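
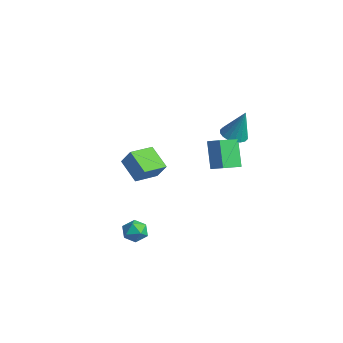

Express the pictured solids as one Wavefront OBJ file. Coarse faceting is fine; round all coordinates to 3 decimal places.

v 0.258 3.272 2.823
v 0.774 3.799 2.568
v 0.762 3.648 4.617
v 0.485 3.987 2.61
v 0.152 4.034 2.694
v -0.161 3.93 2.803
v -0.39 3.695 2.917
v -0.491 3.377 3.012
v -0.444 3.038 3.069
v -0.257 2.746 3.078
v 0.031 2.557 3.037
v 0.365 2.511 2.953
v 0.677 2.615 2.843
v 0.907 2.849 2.73
v 1.008 3.167 2.635
v 0.961 3.506 2.577
v -2.213 -2.144 1.226
v -1.614 -1.935 2.197
v -2.406 -0.69 1.031
v -1.807 -0.48 2.002
v -0.893 -2.08 0.398
v -0.294 -1.87 1.369
v -1.086 -0.625 0.203
v -0.487 -0.416 1.174
v -0.317 3.141 2.11
v -0.172 1.882 2.515
v 0.494 3.374 2.547
v 0.639 2.116 2.951
v 0.601 2.764 0.609
v 0.746 1.506 1.013
v 1.412 2.998 1.045
v 1.557 1.739 1.45
v 2.012 -3.323 -1.016
v 2.476 -3.471 -0.45
v 2.024 -4.489 -1.33
v 2.488 -4.637 -0.764
v 1.781 -4.443 -0.626
v 1.773 -3.722 -0.432
v 2.727 -4.238 -1.348
v 2.719 -3.517 -1.154
v 2.918 -4.036 -0.656
v 2.333 -4.163 -0.209
v 2.167 -3.797 -1.571
v 1.582 -3.924 -1.124
f 2 1 4
f 2 4 3
f 4 1 5
f 4 5 3
f 5 1 6
f 5 6 3
f 6 1 7
f 6 7 3
f 7 1 8
f 7 8 3
f 8 1 9
f 8 9 3
f 9 1 10
f 9 10 3
f 10 1 11
f 10 11 3
f 11 1 12
f 11 12 3
f 12 1 13
f 12 13 3
f 13 1 14
f 13 14 3
f 14 1 15
f 14 15 3
f 15 1 16
f 15 16 3
f 16 1 2
f 16 2 3
f 18 20 17
f 21 18 17
f 17 20 19
f 19 21 17
f 18 24 20
f 22 18 21
f 22 24 18
f 20 24 19
f 23 21 19
f 19 24 23
f 23 22 21
f 24 22 23
f 26 28 25
f 29 26 25
f 25 28 27
f 27 29 25
f 26 32 28
f 30 26 29
f 30 32 26
f 28 32 27
f 31 29 27
f 27 32 31
f 31 30 29
f 32 30 31
f 33 44 38
f 33 38 34
f 33 34 40
f 33 40 43
f 33 43 44
f 34 38 42
f 38 44 37
f 44 43 35
f 43 40 39
f 40 34 41
f 36 42 37
f 36 37 35
f 36 35 39
f 36 39 41
f 36 41 42
f 37 42 38
f 35 37 44
f 39 35 43
f 41 39 40
f 42 41 34



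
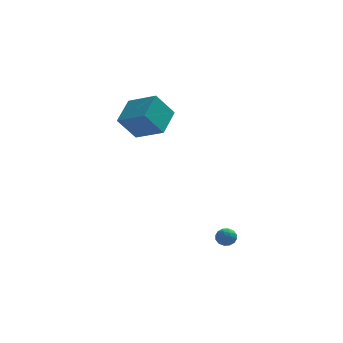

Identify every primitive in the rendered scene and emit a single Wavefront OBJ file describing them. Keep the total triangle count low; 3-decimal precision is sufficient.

v -3.41 3.423 3.798
v -1.778 2.335 4.679
v -2.741 5.145 4.686
v -1.109 4.057 5.567
v -2.311 3.803 2.233
v -0.679 2.715 3.114
v -1.642 5.525 3.121
v -0.01 4.437 4.002
v 2.513 -0.588 -3.541
v 3.164 -0.564 -3.711
v 2.556 -1.676 -3.529
v 3.207 -1.652 -3.699
v 3.01 -1.445 -3.09
v 2.984 -0.773 -3.097
v 2.736 -1.467 -4.143
v 2.71 -0.795 -4.15
v 3.302 -1.107 -4.083
v 3.471 -1.094 -3.432
v 2.249 -1.146 -3.808
v 2.418 -1.133 -3.157
v 2.835 -0.481 -3.627
v 2.885 -1.759 -3.613
v 2.77 -1.638 -3.255
v 3.152 -1.624 -3.355
v 2.729 -0.603 -3.266
v 3.111 -0.589 -3.366
v 3.021 -1.107 -3.001
v 2.609 -1.651 -3.874
v 2.991 -1.637 -3.974
v 2.568 -0.616 -3.885
v 2.95 -0.602 -3.985
v 2.699 -1.133 -4.239
v 3.298 -0.786 -3.945
v 3.324 -1.425 -3.939
v 3.047 -1.317 -4.2
v 3.031 -0.921 -4.204
v 3.398 -0.778 -3.563
v 3.423 -1.417 -3.556
v 3.308 -1.296 -3.198
v 3.292 -0.9 -3.202
v 3.479 -1.097 -3.781
v 2.297 -0.823 -3.684
v 2.322 -1.462 -3.677
v 2.428 -1.34 -4.038
v 2.412 -0.944 -4.042
v 2.396 -0.815 -3.301
v 2.422 -1.454 -3.295
v 2.689 -1.319 -3.036
v 2.673 -0.923 -3.04
v 2.241 -1.143 -3.459
f 2 4 1
f 5 2 1
f 1 4 3
f 3 5 1
f 2 8 4
f 6 2 5
f 6 8 2
f 4 8 3
f 7 5 3
f 3 8 7
f 7 6 5
f 8 6 7
f 9 46 25
f 46 20 49
f 25 49 14
f 46 49 25
f 9 25 21
f 25 14 26
f 21 26 10
f 25 26 21
f 9 21 30
f 21 10 31
f 30 31 16
f 21 31 30
f 9 30 42
f 30 16 45
f 42 45 19
f 30 45 42
f 9 42 46
f 42 19 50
f 46 50 20
f 42 50 46
f 10 26 37
f 26 14 40
f 37 40 18
f 26 40 37
f 14 49 27
f 49 20 48
f 27 48 13
f 49 48 27
f 20 50 47
f 50 19 43
f 47 43 11
f 50 43 47
f 19 45 44
f 45 16 32
f 44 32 15
f 45 32 44
f 16 31 36
f 31 10 33
f 36 33 17
f 31 33 36
f 12 38 24
f 38 18 39
f 24 39 13
f 38 39 24
f 12 24 22
f 24 13 23
f 22 23 11
f 24 23 22
f 12 22 29
f 22 11 28
f 29 28 15
f 22 28 29
f 12 29 34
f 29 15 35
f 34 35 17
f 29 35 34
f 12 34 38
f 34 17 41
f 38 41 18
f 34 41 38
f 13 39 27
f 39 18 40
f 27 40 14
f 39 40 27
f 11 23 47
f 23 13 48
f 47 48 20
f 23 48 47
f 15 28 44
f 28 11 43
f 44 43 19
f 28 43 44
f 17 35 36
f 35 15 32
f 36 32 16
f 35 32 36
f 18 41 37
f 41 17 33
f 37 33 10
f 41 33 37



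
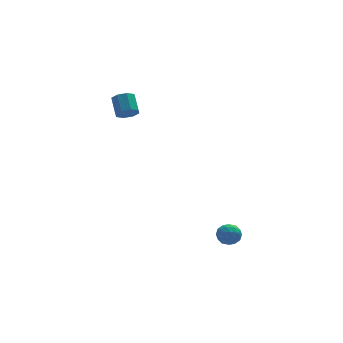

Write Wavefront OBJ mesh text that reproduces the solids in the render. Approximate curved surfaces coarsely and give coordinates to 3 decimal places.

v 0.716 -1.204 -2.985
v 0.984 -1.483 -3.574
v 0.276 -2.217 -2.706
v 0.544 -2.496 -3.295
v 0.973 -2.294 -2.773
v 1.245 -1.667 -2.946
v 0.015 -2.033 -3.334
v 0.287 -1.406 -3.507
v 0.551 -1.995 -3.789
v 1.143 -2.156 -3.443
v 0.117 -1.544 -2.837
v 0.709 -1.705 -2.491
v 0.889 -1.254 -3.304
v 0.371 -2.446 -2.976
v 0.623 -2.327 -2.669
v 0.781 -2.491 -3.015
v 1.042 -1.363 -2.935
v 1.2 -1.527 -3.281
v 1.193 -2.004 -2.81
v 0.06 -2.173 -2.999
v 0.218 -2.337 -3.345
v 0.479 -1.209 -3.265
v 0.637 -1.373 -3.611
v 0.067 -1.696 -3.47
v 0.792 -1.719 -3.777
v 0.533 -2.315 -3.613
v 0.222 -2.042 -3.636
v 0.382 -1.674 -3.737
v 1.14 -1.814 -3.573
v 0.881 -2.41 -3.409
v 1.133 -2.291 -3.103
v 1.293 -1.923 -3.204
v 0.885 -2.115 -3.7
v 0.379 -1.29 -2.871
v 0.12 -1.886 -2.707
v -0.033 -1.777 -3.076
v 0.127 -1.409 -3.177
v 0.727 -1.385 -2.667
v 0.468 -1.981 -2.503
v 0.878 -2.026 -2.543
v 1.038 -1.658 -2.644
v 0.375 -1.585 -2.58
v -3.658 3.108 3.615
v -3.109 2.893 3.912
v -3.152 3.817 4.661
v -3.702 4.032 4.365
v -3.012 3.208 3.529
v -3.055 4.132 4.278
v -3.293 3.464 3.197
v -3.336 4.388 3.946
v -3.788 3.512 3.11
v -3.831 4.436 3.859
v -4.208 3.323 3.319
v -4.251 4.247 4.068
v -4.305 3.008 3.702
v -4.348 3.932 4.451
v -4.024 2.752 4.034
v -4.067 3.676 4.783
v -3.529 2.704 4.121
v -3.572 3.628 4.87
f 1 38 17
f 38 12 41
f 17 41 6
f 38 41 17
f 1 17 13
f 17 6 18
f 13 18 2
f 17 18 13
f 1 13 22
f 13 2 23
f 22 23 8
f 13 23 22
f 1 22 34
f 22 8 37
f 34 37 11
f 22 37 34
f 1 34 38
f 34 11 42
f 38 42 12
f 34 42 38
f 2 18 29
f 18 6 32
f 29 32 10
f 18 32 29
f 6 41 19
f 41 12 40
f 19 40 5
f 41 40 19
f 12 42 39
f 42 11 35
f 39 35 3
f 42 35 39
f 11 37 36
f 37 8 24
f 36 24 7
f 37 24 36
f 8 23 28
f 23 2 25
f 28 25 9
f 23 25 28
f 4 30 16
f 30 10 31
f 16 31 5
f 30 31 16
f 4 16 14
f 16 5 15
f 14 15 3
f 16 15 14
f 4 14 21
f 14 3 20
f 21 20 7
f 14 20 21
f 4 21 26
f 21 7 27
f 26 27 9
f 21 27 26
f 4 26 30
f 26 9 33
f 30 33 10
f 26 33 30
f 5 31 19
f 31 10 32
f 19 32 6
f 31 32 19
f 3 15 39
f 15 5 40
f 39 40 12
f 15 40 39
f 7 20 36
f 20 3 35
f 36 35 11
f 20 35 36
f 9 27 28
f 27 7 24
f 28 24 8
f 27 24 28
f 10 33 29
f 33 9 25
f 29 25 2
f 33 25 29
f 44 43 47
f 44 47 45
f 45 47 48
f 45 48 46
f 47 43 49
f 47 49 48
f 48 49 50
f 48 50 46
f 49 43 51
f 49 51 50
f 50 51 52
f 50 52 46
f 51 43 53
f 51 53 52
f 52 53 54
f 52 54 46
f 53 43 55
f 53 55 54
f 54 55 56
f 54 56 46
f 55 43 57
f 55 57 56
f 56 57 58
f 56 58 46
f 57 43 59
f 57 59 58
f 58 59 60
f 58 60 46
f 59 43 44
f 59 44 60
f 60 44 45
f 60 45 46



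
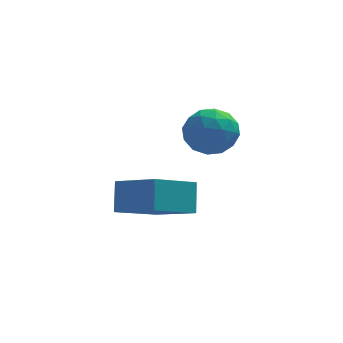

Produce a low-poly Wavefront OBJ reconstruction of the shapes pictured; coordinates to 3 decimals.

v 1.877 2.43 1.914
v 2.783 2.943 2.058
v 2.477 1.777 0.462
v 3.383 2.29 0.606
v 3.125 1.491 1.239
v 2.754 1.895 2.137
v 2.506 2.825 0.383
v 2.135 3.229 1.281
v 3.172 3.187 1.112
v 3.555 2.363 1.641
v 1.705 2.357 0.879
v 2.088 1.533 1.408
v 2.277 2.744 2.113
v 2.983 1.976 0.407
v 2.831 1.507 0.779
v 3.364 1.808 0.863
v 2.26 2.128 2.16
v 2.793 2.43 2.244
v 2.994 1.576 1.763
v 2.467 2.29 0.276
v 3 2.592 0.36
v 1.896 2.912 1.657
v 2.429 3.213 1.741
v 2.266 3.144 0.757
v 3.039 3.189 1.642
v 3.391 2.805 0.788
v 2.876 3.119 0.658
v 2.658 3.357 1.185
v 3.264 2.705 1.953
v 3.616 2.32 1.099
v 3.464 1.851 1.472
v 3.247 2.089 1.999
v 3.492 2.848 1.397
v 1.644 2.4 1.421
v 1.996 2.015 0.567
v 2.013 2.631 0.521
v 1.796 2.869 1.048
v 1.869 1.915 1.732
v 2.221 1.531 0.878
v 2.602 1.363 1.335
v 2.384 1.601 1.862
v 1.768 1.872 1.123
v -0.718 2.325 -2.7
v -0.669 3.112 -1.617
v 0.762 3.417 -3.56
v 0.81 4.204 -2.477
v 0.65 1.116 -1.883
v 0.698 1.903 -0.8
v 2.129 2.208 -2.743
v 2.178 2.995 -1.66
f 1 38 17
f 38 12 41
f 17 41 6
f 38 41 17
f 1 17 13
f 17 6 18
f 13 18 2
f 17 18 13
f 1 13 22
f 13 2 23
f 22 23 8
f 13 23 22
f 1 22 34
f 22 8 37
f 34 37 11
f 22 37 34
f 1 34 38
f 34 11 42
f 38 42 12
f 34 42 38
f 2 18 29
f 18 6 32
f 29 32 10
f 18 32 29
f 6 41 19
f 41 12 40
f 19 40 5
f 41 40 19
f 12 42 39
f 42 11 35
f 39 35 3
f 42 35 39
f 11 37 36
f 37 8 24
f 36 24 7
f 37 24 36
f 8 23 28
f 23 2 25
f 28 25 9
f 23 25 28
f 4 30 16
f 30 10 31
f 16 31 5
f 30 31 16
f 4 16 14
f 16 5 15
f 14 15 3
f 16 15 14
f 4 14 21
f 14 3 20
f 21 20 7
f 14 20 21
f 4 21 26
f 21 7 27
f 26 27 9
f 21 27 26
f 4 26 30
f 26 9 33
f 30 33 10
f 26 33 30
f 5 31 19
f 31 10 32
f 19 32 6
f 31 32 19
f 3 15 39
f 15 5 40
f 39 40 12
f 15 40 39
f 7 20 36
f 20 3 35
f 36 35 11
f 20 35 36
f 9 27 28
f 27 7 24
f 28 24 8
f 27 24 28
f 10 33 29
f 33 9 25
f 29 25 2
f 33 25 29
f 44 46 43
f 47 44 43
f 43 46 45
f 45 47 43
f 44 50 46
f 48 44 47
f 48 50 44
f 46 50 45
f 49 47 45
f 45 50 49
f 49 48 47
f 50 48 49



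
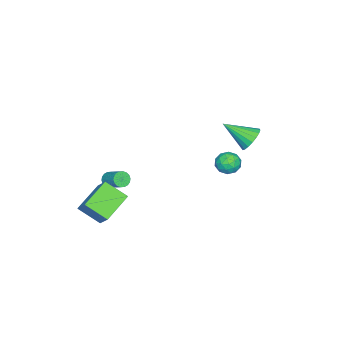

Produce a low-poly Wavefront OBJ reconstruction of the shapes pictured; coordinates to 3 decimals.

v 0.705 -4.198 -3.511
v 0.884 -3.943 -3.988
v 1.434 -2.866 -3.206
v 1.255 -3.122 -2.729
v 0.651 -3.847 -3.957
v 1.201 -2.77 -3.174
v 0.429 -3.82 -3.837
v 0.979 -2.744 -3.055
v 0.262 -3.869 -3.653
v 0.812 -2.792 -2.87
v 0.182 -3.983 -3.44
v 0.732 -2.906 -2.658
v 0.206 -4.139 -3.242
v 0.756 -3.063 -2.46
v 0.329 -4.307 -3.097
v 0.879 -3.231 -2.315
v 0.526 -4.454 -3.034
v 1.076 -3.377 -2.252
v 0.759 -4.55 -3.066
v 1.309 -3.473 -2.283
v 0.981 -4.576 -3.185
v 1.531 -3.5 -2.403
v 1.148 -4.528 -3.37
v 1.698 -3.451 -2.587
v 1.228 -4.414 -3.582
v 1.778 -3.337 -2.8
v 1.204 -4.257 -3.78
v 1.754 -3.181 -2.998
v 1.081 -4.089 -3.925
v 1.631 -3.013 -3.143
v -3.663 2.954 -0.585
v -2.766 3.157 -0.556
v -3.317 1.266 0.525
v -2.914 3.346 -0.223
v -3.209 3.457 0.037
v -3.595 3.468 0.175
v -3.994 3.378 0.162
v -4.327 3.203 0.001
v -4.529 2.979 -0.276
v -4.56 2.751 -0.615
v -4.413 2.562 -0.947
v -4.117 2.451 -1.208
v -3.732 2.44 -1.345
v -3.333 2.53 -1.332
v -2.999 2.705 -1.171
v -2.797 2.929 -0.894
v 1.262 4.232 1.538
v 1.654 4.367 0.842
v 1.206 2.953 1.258
v 1.598 3.088 0.562
v 1.985 3.173 1.269
v 2.019 3.964 1.441
v 0.841 3.356 0.659
v 0.875 4.147 0.831
v 1.393 3.826 0.299
v 2.101 3.713 0.676
v 0.759 3.607 1.424
v 1.467 3.494 1.801
v 1.463 4.412 1.214
v 1.397 2.908 0.886
v 1.625 2.958 1.301
v 1.855 3.038 0.892
v 1.678 4.175 1.567
v 1.908 4.254 1.158
v 2.103 3.552 1.409
v 0.952 3.066 0.942
v 1.182 3.145 0.533
v 1.005 4.282 1.208
v 1.235 4.362 0.799
v 0.757 3.768 0.691
v 1.54 4.173 0.486
v 1.507 3.421 0.322
v 1.062 3.579 0.378
v 1.082 4.044 0.48
v 1.956 4.107 0.708
v 1.923 3.355 0.544
v 2.151 3.405 0.959
v 2.171 3.87 1.06
v 1.803 3.789 0.389
v 0.937 3.965 1.556
v 0.904 3.213 1.392
v 0.689 3.45 1.04
v 0.709 3.915 1.141
v 1.353 3.899 1.778
v 1.32 3.147 1.614
v 1.778 3.276 1.62
v 1.798 3.741 1.722
v 1.057 3.531 1.711
v 2.484 -2.629 -3.571
v 2.627 -4.001 -2.63
v 3.167 -1.781 -2.44
v 3.309 -3.153 -1.498
v 4.331 -3.007 -4.402
v 4.473 -4.379 -3.46
v 5.013 -2.159 -3.27
v 5.156 -3.531 -2.329
f 2 1 5
f 2 5 3
f 3 5 6
f 3 6 4
f 5 1 7
f 5 7 6
f 6 7 8
f 6 8 4
f 7 1 9
f 7 9 8
f 8 9 10
f 8 10 4
f 9 1 11
f 9 11 10
f 10 11 12
f 10 12 4
f 11 1 13
f 11 13 12
f 12 13 14
f 12 14 4
f 13 1 15
f 13 15 14
f 14 15 16
f 14 16 4
f 15 1 17
f 15 17 16
f 16 17 18
f 16 18 4
f 17 1 19
f 17 19 18
f 18 19 20
f 18 20 4
f 19 1 21
f 19 21 20
f 20 21 22
f 20 22 4
f 21 1 23
f 21 23 22
f 22 23 24
f 22 24 4
f 23 1 25
f 23 25 24
f 24 25 26
f 24 26 4
f 25 1 27
f 25 27 26
f 26 27 28
f 26 28 4
f 27 1 29
f 27 29 28
f 28 29 30
f 28 30 4
f 29 1 2
f 29 2 30
f 30 2 3
f 30 3 4
f 32 31 34
f 32 34 33
f 34 31 35
f 34 35 33
f 35 31 36
f 35 36 33
f 36 31 37
f 36 37 33
f 37 31 38
f 37 38 33
f 38 31 39
f 38 39 33
f 39 31 40
f 39 40 33
f 40 31 41
f 40 41 33
f 41 31 42
f 41 42 33
f 42 31 43
f 42 43 33
f 43 31 44
f 43 44 33
f 44 31 45
f 44 45 33
f 45 31 46
f 45 46 33
f 46 31 32
f 46 32 33
f 47 84 63
f 84 58 87
f 63 87 52
f 84 87 63
f 47 63 59
f 63 52 64
f 59 64 48
f 63 64 59
f 47 59 68
f 59 48 69
f 68 69 54
f 59 69 68
f 47 68 80
f 68 54 83
f 80 83 57
f 68 83 80
f 47 80 84
f 80 57 88
f 84 88 58
f 80 88 84
f 48 64 75
f 64 52 78
f 75 78 56
f 64 78 75
f 52 87 65
f 87 58 86
f 65 86 51
f 87 86 65
f 58 88 85
f 88 57 81
f 85 81 49
f 88 81 85
f 57 83 82
f 83 54 70
f 82 70 53
f 83 70 82
f 54 69 74
f 69 48 71
f 74 71 55
f 69 71 74
f 50 76 62
f 76 56 77
f 62 77 51
f 76 77 62
f 50 62 60
f 62 51 61
f 60 61 49
f 62 61 60
f 50 60 67
f 60 49 66
f 67 66 53
f 60 66 67
f 50 67 72
f 67 53 73
f 72 73 55
f 67 73 72
f 50 72 76
f 72 55 79
f 76 79 56
f 72 79 76
f 51 77 65
f 77 56 78
f 65 78 52
f 77 78 65
f 49 61 85
f 61 51 86
f 85 86 58
f 61 86 85
f 53 66 82
f 66 49 81
f 82 81 57
f 66 81 82
f 55 73 74
f 73 53 70
f 74 70 54
f 73 70 74
f 56 79 75
f 79 55 71
f 75 71 48
f 79 71 75
f 90 92 89
f 93 90 89
f 89 92 91
f 91 93 89
f 90 96 92
f 94 90 93
f 94 96 90
f 92 96 91
f 95 93 91
f 91 96 95
f 95 94 93
f 96 94 95



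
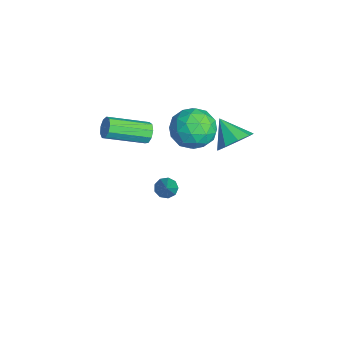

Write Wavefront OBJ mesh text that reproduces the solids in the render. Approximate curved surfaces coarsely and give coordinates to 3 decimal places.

v 1.217 0.598 1.89
v 1.504 0.768 2.302
v 1.55 -1.008 3.002
v 1.263 -1.178 2.59
v 1.151 0.79 2.38
v 1.197 -0.987 3.08
v 0.828 0.722 2.228
v 0.874 -1.055 2.929
v 0.688 0.596 1.919
v 0.734 -1.181 2.619
v 0.795 0.471 1.596
v 0.841 -1.305 2.296
v 1.099 0.406 1.41
v 1.145 -1.37 2.11
v 1.459 0.431 1.449
v 1.505 -1.346 2.149
v 1.705 0.534 1.694
v 1.751 -1.243 2.395
v 1.723 0.667 2.031
v 1.769 -1.109 2.731
v 0.898 1.4 -2.391
v 1.171 1.086 -2.703
v 2.222 1.2 -1.029
v 1.272 1.424 -2.751
v 1.198 1.75 -2.631
v 0.983 1.913 -2.399
v 0.729 1.835 -2.163
v 0.553 1.554 -2.033
v 0.539 1.201 -2.072
v 0.693 0.941 -2.259
v 0.943 0.895 -2.509
v 0.76 2.399 2.434
v 1.314 2.759 1.602
v 2.226 2.001 3.238
v 2.78 2.361 2.406
v 2.242 3.041 3.02
v 1.336 3.286 2.524
v 2.204 1.474 2.316
v 1.298 1.719 1.82
v 2.206 2.187 1.529
v 2.23 3.156 1.965
v 1.31 1.604 2.875
v 1.334 2.573 3.311
v 0.908 2.614 1.948
v 2.632 2.146 2.892
v 2.316 2.546 3.253
v 2.641 2.757 2.764
v 0.922 2.924 2.489
v 1.247 3.135 2.001
v 1.793 3.301 2.834
v 2.293 1.625 2.839
v 2.618 1.836 2.351
v 0.899 2.003 2.076
v 1.224 2.214 1.587
v 1.747 1.459 2.006
v 1.758 2.489 1.416
v 2.62 2.256 1.888
v 2.281 1.734 1.835
v 1.748 1.878 1.544
v 1.772 3.058 1.672
v 2.634 2.825 2.144
v 2.318 3.224 2.505
v 1.785 3.369 2.213
v 2.296 2.722 1.629
v 0.906 1.935 2.696
v 1.768 1.702 3.168
v 1.755 1.391 2.627
v 1.222 1.536 2.335
v 0.92 2.504 2.952
v 1.782 2.271 3.424
v 1.792 2.882 3.296
v 1.259 3.026 3.005
v 1.244 2.038 3.211
v 3.935 3.67 3.344
v 4.484 3.674 3.993
v 3.025 3.21 4.116
v 4.204 4.183 3.966
v 3.798 4.452 3.648
v 3.457 4.355 3.188
v 3.339 3.938 2.8
v 3.5 3.396 2.667
v 3.865 2.982 2.85
v 4.263 2.89 3.265
v 4.507 3.164 3.716
f 2 1 5
f 2 5 3
f 3 5 6
f 3 6 4
f 5 1 7
f 5 7 6
f 6 7 8
f 6 8 4
f 7 1 9
f 7 9 8
f 8 9 10
f 8 10 4
f 9 1 11
f 9 11 10
f 10 11 12
f 10 12 4
f 11 1 13
f 11 13 12
f 12 13 14
f 12 14 4
f 13 1 15
f 13 15 14
f 14 15 16
f 14 16 4
f 15 1 17
f 15 17 16
f 16 17 18
f 16 18 4
f 17 1 19
f 17 19 18
f 18 19 20
f 18 20 4
f 19 1 2
f 19 2 20
f 20 2 3
f 20 3 4
f 22 21 24
f 22 24 23
f 24 21 25
f 24 25 23
f 25 21 26
f 25 26 23
f 26 21 27
f 26 27 23
f 27 21 28
f 27 28 23
f 28 21 29
f 28 29 23
f 29 21 30
f 29 30 23
f 30 21 31
f 30 31 23
f 31 21 22
f 31 22 23
f 32 69 48
f 69 43 72
f 48 72 37
f 69 72 48
f 32 48 44
f 48 37 49
f 44 49 33
f 48 49 44
f 32 44 53
f 44 33 54
f 53 54 39
f 44 54 53
f 32 53 65
f 53 39 68
f 65 68 42
f 53 68 65
f 32 65 69
f 65 42 73
f 69 73 43
f 65 73 69
f 33 49 60
f 49 37 63
f 60 63 41
f 49 63 60
f 37 72 50
f 72 43 71
f 50 71 36
f 72 71 50
f 43 73 70
f 73 42 66
f 70 66 34
f 73 66 70
f 42 68 67
f 68 39 55
f 67 55 38
f 68 55 67
f 39 54 59
f 54 33 56
f 59 56 40
f 54 56 59
f 35 61 47
f 61 41 62
f 47 62 36
f 61 62 47
f 35 47 45
f 47 36 46
f 45 46 34
f 47 46 45
f 35 45 52
f 45 34 51
f 52 51 38
f 45 51 52
f 35 52 57
f 52 38 58
f 57 58 40
f 52 58 57
f 35 57 61
f 57 40 64
f 61 64 41
f 57 64 61
f 36 62 50
f 62 41 63
f 50 63 37
f 62 63 50
f 34 46 70
f 46 36 71
f 70 71 43
f 46 71 70
f 38 51 67
f 51 34 66
f 67 66 42
f 51 66 67
f 40 58 59
f 58 38 55
f 59 55 39
f 58 55 59
f 41 64 60
f 64 40 56
f 60 56 33
f 64 56 60
f 75 74 77
f 75 77 76
f 77 74 78
f 77 78 76
f 78 74 79
f 78 79 76
f 79 74 80
f 79 80 76
f 80 74 81
f 80 81 76
f 81 74 82
f 81 82 76
f 82 74 83
f 82 83 76
f 83 74 84
f 83 84 76
f 84 74 75
f 84 75 76



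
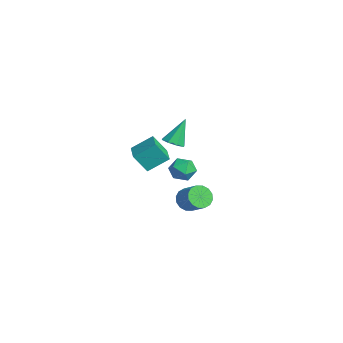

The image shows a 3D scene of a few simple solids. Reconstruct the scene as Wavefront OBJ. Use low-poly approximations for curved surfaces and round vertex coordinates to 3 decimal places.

v 0.347 -3.287 -0.076
v 0.093 -4.002 1.016
v 0.471 -2.091 0.735
v 0.216 -2.806 1.827
v 1.824 -3.554 0.093
v 1.569 -4.269 1.185
v 1.947 -2.358 0.904
v 1.693 -3.073 1.996
v 3.452 -2.596 2.979
v 4.109 -2.567 3.106
v 3.128 -1.824 4.481
v 3.939 -2.153 2.856
v 3.483 -1.999 2.678
v 3.009 -2.195 2.677
v 2.795 -2.626 2.852
v 2.965 -3.04 3.102
v 3.421 -3.194 3.28
v 3.895 -2.998 3.281
v -0.399 -0.633 -3.866
v 0.115 -0.912 -4.412
v 1.134 -0.505 -3.66
v 0.619 -0.227 -3.114
v 0.041 -0.52 -4.524
v 1.06 -0.113 -3.772
v -0.15 -0.159 -4.46
v 0.868 0.248 -3.708
v -0.409 0.076 -4.237
v 0.61 0.482 -3.484
v -0.665 0.12 -3.914
v 0.354 0.527 -3.162
v -0.849 -0.038 -3.579
v 0.169 0.369 -2.826
v -0.914 -0.355 -3.32
v 0.105 0.052 -2.568
v -0.84 -0.747 -3.208
v 0.179 -0.34 -2.456
v -0.648 -1.108 -3.272
v 0.37 -0.701 -2.52
v -0.39 -1.342 -3.496
v 0.629 -0.936 -2.743
v -0.134 -1.387 -3.818
v 0.885 -0.98 -3.066
v 0.051 -1.229 -4.154
v 1.069 -0.822 -3.401
v -0.661 -0.35 -0.941
v 0.111 -0.283 -1.317
v -0.751 -1.677 -1.363
v 0.021 -1.61 -1.739
v -0.042 -1.599 -0.879
v 0.014 -0.779 -0.619
v -0.654 -1.181 -2.061
v -0.598 -0.361 -1.801
v 0.116 -0.796 -2.01
v 0.494 -1.055 -1.279
v -1.134 -0.905 -1.401
v -0.756 -1.164 -0.67
f 2 4 1
f 5 2 1
f 1 4 3
f 3 5 1
f 2 8 4
f 6 2 5
f 6 8 2
f 4 8 3
f 7 5 3
f 3 8 7
f 7 6 5
f 8 6 7
f 10 9 12
f 10 12 11
f 12 9 13
f 12 13 11
f 13 9 14
f 13 14 11
f 14 9 15
f 14 15 11
f 15 9 16
f 15 16 11
f 16 9 17
f 16 17 11
f 17 9 18
f 17 18 11
f 18 9 10
f 18 10 11
f 20 19 23
f 20 23 21
f 21 23 24
f 21 24 22
f 23 19 25
f 23 25 24
f 24 25 26
f 24 26 22
f 25 19 27
f 25 27 26
f 26 27 28
f 26 28 22
f 27 19 29
f 27 29 28
f 28 29 30
f 28 30 22
f 29 19 31
f 29 31 30
f 30 31 32
f 30 32 22
f 31 19 33
f 31 33 32
f 32 33 34
f 32 34 22
f 33 19 35
f 33 35 34
f 34 35 36
f 34 36 22
f 35 19 37
f 35 37 36
f 36 37 38
f 36 38 22
f 37 19 39
f 37 39 38
f 38 39 40
f 38 40 22
f 39 19 41
f 39 41 40
f 40 41 42
f 40 42 22
f 41 19 43
f 41 43 42
f 42 43 44
f 42 44 22
f 43 19 20
f 43 20 44
f 44 20 21
f 44 21 22
f 45 56 50
f 45 50 46
f 45 46 52
f 45 52 55
f 45 55 56
f 46 50 54
f 50 56 49
f 56 55 47
f 55 52 51
f 52 46 53
f 48 54 49
f 48 49 47
f 48 47 51
f 48 51 53
f 48 53 54
f 49 54 50
f 47 49 56
f 51 47 55
f 53 51 52
f 54 53 46



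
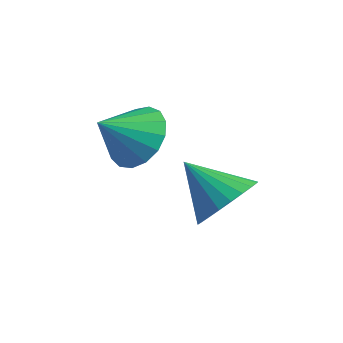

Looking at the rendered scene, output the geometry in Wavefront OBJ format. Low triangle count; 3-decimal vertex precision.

v 4.286 -1.33 1.65
v 4.862 -1.782 2.224
v 3.094 -1.63 2.61
v 4.882 -1.445 2.355
v 4.812 -1.089 2.378
v 4.662 -0.771 2.291
v 4.454 -0.537 2.106
v 4.221 -0.425 1.852
v 3.998 -0.45 1.567
v 3.819 -0.609 1.294
v 3.711 -0.878 1.076
v 3.69 -1.216 0.945
v 3.761 -1.571 0.922
v 3.911 -1.89 1.009
v 4.118 -2.123 1.194
v 4.351 -2.236 1.448
v 4.574 -2.211 1.733
v 4.754 -2.051 2.006
v 1.893 -2.007 3.041
v 2.691 -2.435 2.755
v 1.647 -3.013 3.859
v 2.825 -2.181 3.107
v 2.744 -1.887 3.445
v 2.469 -1.62 3.69
v 2.062 -1.442 3.786
v 1.616 -1.394 3.711
v 1.233 -1.486 3.483
v 1.002 -1.697 3.154
v 0.975 -1.98 2.799
v 1.158 -2.268 2.499
v 1.509 -2.497 2.323
v 1.949 -2.614 2.312
v 2.375 -2.591 2.468
f 2 1 4
f 2 4 3
f 4 1 5
f 4 5 3
f 5 1 6
f 5 6 3
f 6 1 7
f 6 7 3
f 7 1 8
f 7 8 3
f 8 1 9
f 8 9 3
f 9 1 10
f 9 10 3
f 10 1 11
f 10 11 3
f 11 1 12
f 11 12 3
f 12 1 13
f 12 13 3
f 13 1 14
f 13 14 3
f 14 1 15
f 14 15 3
f 15 1 16
f 15 16 3
f 16 1 17
f 16 17 3
f 17 1 18
f 17 18 3
f 18 1 2
f 18 2 3
f 20 19 22
f 20 22 21
f 22 19 23
f 22 23 21
f 23 19 24
f 23 24 21
f 24 19 25
f 24 25 21
f 25 19 26
f 25 26 21
f 26 19 27
f 26 27 21
f 27 19 28
f 27 28 21
f 28 19 29
f 28 29 21
f 29 19 30
f 29 30 21
f 30 19 31
f 30 31 21
f 31 19 32
f 31 32 21
f 32 19 33
f 32 33 21
f 33 19 20
f 33 20 21



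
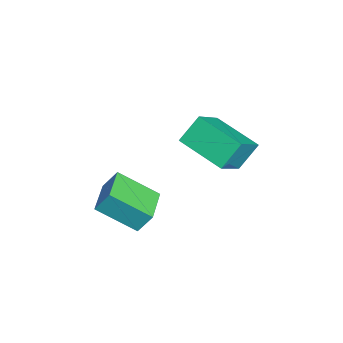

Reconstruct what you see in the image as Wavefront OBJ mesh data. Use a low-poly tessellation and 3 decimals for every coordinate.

v -0.014 2.056 -0.247
v 1.285 1.259 1.139
v -0.46 2.789 0.593
v 0.84 1.992 1.978
v 1.26 3.348 -0.698
v 2.56 2.551 0.687
v 0.815 4.081 0.141
v 2.114 3.284 1.527
v 0.291 -1.321 -2.202
v 0.366 -0.796 -1.366
v 0.771 0.12 -3.15
v 0.846 0.645 -2.314
v 1.674 -1.705 -2.086
v 1.749 -1.18 -1.25
v 2.154 -0.264 -3.034
v 2.229 0.261 -2.198
f 2 4 1
f 5 2 1
f 1 4 3
f 3 5 1
f 2 8 4
f 6 2 5
f 6 8 2
f 4 8 3
f 7 5 3
f 3 8 7
f 7 6 5
f 8 6 7
f 10 12 9
f 13 10 9
f 9 12 11
f 11 13 9
f 10 16 12
f 14 10 13
f 14 16 10
f 12 16 11
f 15 13 11
f 11 16 15
f 15 14 13
f 16 14 15



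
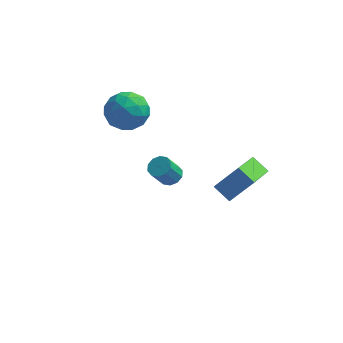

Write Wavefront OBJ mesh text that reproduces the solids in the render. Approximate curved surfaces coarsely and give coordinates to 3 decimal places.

v -3 1.627 1.251
v -2.294 1.2 2.149
v -4.606 1.24 2.331
v -3.9 0.813 3.229
v -3.899 2.004 2.967
v -2.907 2.243 2.3
v -3.993 0.197 2.18
v -3.001 0.436 1.513
v -2.907 0.316 2.723
v -2.849 1.433 3.209
v -4.051 1.007 1.271
v -3.993 2.124 1.757
v -2.506 1.448 1.605
v -4.394 0.992 2.875
v -4.394 1.693 2.721
v -3.978 1.441 3.249
v -2.867 2.061 1.694
v -2.451 1.81 2.222
v -3.395 2.282 2.703
v -4.449 0.63 2.258
v -4.033 0.379 2.786
v -2.922 0.999 1.231
v -2.506 0.747 1.759
v -3.505 0.158 1.777
v -2.451 0.677 2.47
v -3.395 0.449 3.105
v -3.45 0.087 2.489
v -2.867 0.228 2.096
v -2.417 1.333 2.756
v -3.361 1.106 3.391
v -3.361 1.806 3.237
v -2.778 1.947 2.845
v -2.778 0.813 3.094
v -3.539 1.334 1.089
v -4.483 1.107 1.724
v -4.122 0.493 1.635
v -3.539 0.634 1.243
v -3.505 1.991 1.375
v -4.449 1.763 2.01
v -4.033 2.212 2.384
v -3.45 2.353 1.991
v -4.122 1.627 1.386
v 2.326 1.864 -3.338
v 1.985 -0.141 -2.528
v 1.46 2.258 -2.728
v 1.12 0.252 -1.917
v 3.46 2.228 -1.963
v 3.12 0.222 -1.152
v 2.595 2.621 -1.352
v 2.254 0.616 -0.542
v -0.334 -2.697 1.299
v 0.083 -3.151 1.235
v -0.349 -3.697 2.297
v -0.766 -3.243 2.361
v 0.243 -2.872 1.444
v -0.189 -3.418 2.506
v 0.182 -2.526 1.597
v -0.25 -3.072 2.659
v -0.075 -2.246 1.636
v -0.508 -2.791 2.698
v -0.432 -2.137 1.547
v -0.864 -2.683 2.609
v -0.751 -2.243 1.363
v -1.183 -2.789 2.425
v -0.911 -2.522 1.154
v -1.343 -3.068 2.216
v -0.85 -2.868 1.001
v -1.282 -3.414 2.063
v -0.592 -3.149 0.962
v -1.025 -3.694 2.024
v -0.236 -3.257 1.051
v -0.668 -3.803 2.113
f 1 38 17
f 38 12 41
f 17 41 6
f 38 41 17
f 1 17 13
f 17 6 18
f 13 18 2
f 17 18 13
f 1 13 22
f 13 2 23
f 22 23 8
f 13 23 22
f 1 22 34
f 22 8 37
f 34 37 11
f 22 37 34
f 1 34 38
f 34 11 42
f 38 42 12
f 34 42 38
f 2 18 29
f 18 6 32
f 29 32 10
f 18 32 29
f 6 41 19
f 41 12 40
f 19 40 5
f 41 40 19
f 12 42 39
f 42 11 35
f 39 35 3
f 42 35 39
f 11 37 36
f 37 8 24
f 36 24 7
f 37 24 36
f 8 23 28
f 23 2 25
f 28 25 9
f 23 25 28
f 4 30 16
f 30 10 31
f 16 31 5
f 30 31 16
f 4 16 14
f 16 5 15
f 14 15 3
f 16 15 14
f 4 14 21
f 14 3 20
f 21 20 7
f 14 20 21
f 4 21 26
f 21 7 27
f 26 27 9
f 21 27 26
f 4 26 30
f 26 9 33
f 30 33 10
f 26 33 30
f 5 31 19
f 31 10 32
f 19 32 6
f 31 32 19
f 3 15 39
f 15 5 40
f 39 40 12
f 15 40 39
f 7 20 36
f 20 3 35
f 36 35 11
f 20 35 36
f 9 27 28
f 27 7 24
f 28 24 8
f 27 24 28
f 10 33 29
f 33 9 25
f 29 25 2
f 33 25 29
f 44 46 43
f 47 44 43
f 43 46 45
f 45 47 43
f 44 50 46
f 48 44 47
f 48 50 44
f 46 50 45
f 49 47 45
f 45 50 49
f 49 48 47
f 50 48 49
f 52 51 55
f 52 55 53
f 53 55 56
f 53 56 54
f 55 51 57
f 55 57 56
f 56 57 58
f 56 58 54
f 57 51 59
f 57 59 58
f 58 59 60
f 58 60 54
f 59 51 61
f 59 61 60
f 60 61 62
f 60 62 54
f 61 51 63
f 61 63 62
f 62 63 64
f 62 64 54
f 63 51 65
f 63 65 64
f 64 65 66
f 64 66 54
f 65 51 67
f 65 67 66
f 66 67 68
f 66 68 54
f 67 51 69
f 67 69 68
f 68 69 70
f 68 70 54
f 69 51 71
f 69 71 70
f 70 71 72
f 70 72 54
f 71 51 52
f 71 52 72
f 72 52 53
f 72 53 54



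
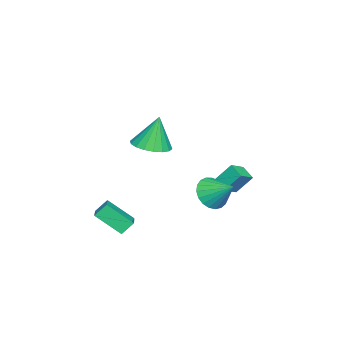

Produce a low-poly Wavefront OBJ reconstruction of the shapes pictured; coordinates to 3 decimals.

v -3.341 1.261 -3.52
v -2.553 0.893 -3.067
v -3.57 2.03 -2.497
v -2.783 1.662 -2.044
v -2.817 1.918 -3.896
v -2.03 1.55 -3.443
v -3.047 2.687 -2.873
v -2.259 2.319 -2.42
v 3.062 -1.812 -4.048
v 3.183 -3.091 -2.998
v 2.694 -1.34 -3.431
v 2.814 -2.619 -2.381
v 4.206 -1.401 -3.679
v 4.326 -2.68 -2.629
v 3.837 -0.929 -3.062
v 3.958 -2.208 -2.012
v 0.495 -1.28 0.404
v 1.109 -2.061 0.637
v 0.225 -0.96 2.196
v 1.396 -1.71 0.617
v 1.504 -1.274 0.555
v 1.413 -0.839 0.464
v 1.14 -0.491 0.36
v 0.739 -0.3 0.265
v 0.29 -0.303 0.198
v -0.118 -0.499 0.172
v -0.405 -0.851 0.191
v -0.513 -1.287 0.253
v -0.422 -1.722 0.345
v -0.149 -2.07 0.448
v 0.252 -2.261 0.543
v 0.701 -2.258 0.61
v 0.452 1.733 -2.349
v 1.371 1.57 -2.612
v 0.908 2.927 -1.491
v 1.245 1.824 -2.899
v 0.982 2.062 -3.091
v 0.627 2.243 -3.154
v 0.242 2.336 -3.078
v -0.107 2.325 -2.876
v -0.359 2.211 -2.583
v -0.471 2.014 -2.249
v -0.424 1.769 -1.933
v -0.225 1.517 -1.688
v 0.091 1.303 -1.557
v 0.469 1.163 -1.564
v 0.844 1.121 -1.706
v 1.151 1.185 -1.959
v 1.338 1.344 -2.28
f 2 4 1
f 5 2 1
f 1 4 3
f 3 5 1
f 2 8 4
f 6 2 5
f 6 8 2
f 4 8 3
f 7 5 3
f 3 8 7
f 7 6 5
f 8 6 7
f 10 12 9
f 13 10 9
f 9 12 11
f 11 13 9
f 10 16 12
f 14 10 13
f 14 16 10
f 12 16 11
f 15 13 11
f 11 16 15
f 15 14 13
f 16 14 15
f 18 17 20
f 18 20 19
f 20 17 21
f 20 21 19
f 21 17 22
f 21 22 19
f 22 17 23
f 22 23 19
f 23 17 24
f 23 24 19
f 24 17 25
f 24 25 19
f 25 17 26
f 25 26 19
f 26 17 27
f 26 27 19
f 27 17 28
f 27 28 19
f 28 17 29
f 28 29 19
f 29 17 30
f 29 30 19
f 30 17 31
f 30 31 19
f 31 17 32
f 31 32 19
f 32 17 18
f 32 18 19
f 34 33 36
f 34 36 35
f 36 33 37
f 36 37 35
f 37 33 38
f 37 38 35
f 38 33 39
f 38 39 35
f 39 33 40
f 39 40 35
f 40 33 41
f 40 41 35
f 41 33 42
f 41 42 35
f 42 33 43
f 42 43 35
f 43 33 44
f 43 44 35
f 44 33 45
f 44 45 35
f 45 33 46
f 45 46 35
f 46 33 47
f 46 47 35
f 47 33 48
f 47 48 35
f 48 33 49
f 48 49 35
f 49 33 34
f 49 34 35



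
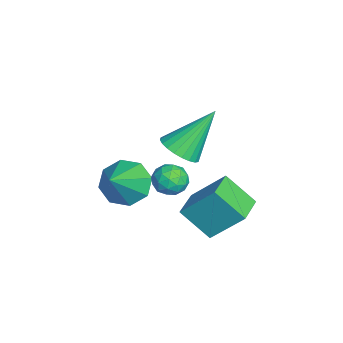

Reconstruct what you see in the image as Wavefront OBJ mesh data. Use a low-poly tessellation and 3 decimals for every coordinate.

v -0.253 0.299 -2.96
v 0.431 0.485 -3.665
v 1.113 -0.179 -1.76
v 0.274 1.102 -3.24
v -0.192 1.248 -2.651
v -0.694 0.839 -2.242
v -0.937 0.113 -2.254
v -0.78 -0.503 -2.679
v -0.314 -0.65 -3.269
v 0.187 -0.241 -3.677
v 0.394 2.62 -3.095
v 0.689 3.804 -1.799
v 0.794 3.664 -4.139
v 1.089 4.848 -2.843
v 1.611 2.232 -3.017
v 1.906 3.416 -1.721
v 2.011 3.276 -4.061
v 2.306 4.46 -2.765
v 1.253 2.222 -0.033
v 1.994 2.55 -0.043
v 0.747 3.418 1.593
v 1.837 2.746 -0.236
v 1.591 2.862 -0.397
v 1.294 2.88 -0.504
v 0.991 2.798 -0.538
v 0.727 2.629 -0.495
v 0.544 2.398 -0.383
v 0.469 2.14 -0.216
v 0.513 1.894 -0.022
v 0.669 1.699 0.171
v 0.915 1.583 0.332
v 1.212 1.565 0.439
v 1.516 1.646 0.473
v 1.779 1.816 0.43
v 1.962 2.047 0.317
v 2.038 2.305 0.151
v 1.971 2.561 -1.16
v 2.47 2.16 -0.92
v 1.31 1.68 -1.26
v 1.809 1.279 -1.02
v 1.501 1.728 -0.606
v 1.91 2.272 -0.544
v 1.87 1.568 -1.636
v 2.279 2.112 -1.574
v 2.407 1.546 -1.214
v 2.179 1.645 -0.577
v 1.601 2.195 -1.603
v 1.373 2.294 -0.966
v 2.279 2.438 -1.031
v 1.501 1.402 -1.149
v 1.321 1.666 -0.906
v 1.614 1.43 -0.764
v 1.949 2.504 -0.81
v 2.242 2.268 -0.669
v 1.673 2.014 -0.485
v 1.538 1.572 -1.511
v 1.831 1.336 -1.37
v 2.166 2.41 -1.416
v 2.459 2.174 -1.274
v 2.107 1.826 -1.695
v 2.535 1.841 -1.062
v 2.146 1.323 -1.121
v 2.182 1.493 -1.484
v 2.422 1.813 -1.447
v 2.401 1.899 -0.688
v 2.012 1.381 -0.747
v 1.831 1.645 -0.504
v 2.071 1.965 -0.467
v 2.364 1.538 -0.861
v 1.768 2.459 -1.433
v 1.379 1.941 -1.492
v 1.709 1.875 -1.713
v 1.949 2.195 -1.676
v 1.634 2.517 -1.059
v 1.245 1.999 -1.118
v 1.358 2.027 -0.733
v 1.598 2.347 -0.696
v 1.416 2.302 -1.319
f 2 1 4
f 2 4 3
f 4 1 5
f 4 5 3
f 5 1 6
f 5 6 3
f 6 1 7
f 6 7 3
f 7 1 8
f 7 8 3
f 8 1 9
f 8 9 3
f 9 1 10
f 9 10 3
f 10 1 2
f 10 2 3
f 12 14 11
f 15 12 11
f 11 14 13
f 13 15 11
f 12 18 14
f 16 12 15
f 16 18 12
f 14 18 13
f 17 15 13
f 13 18 17
f 17 16 15
f 18 16 17
f 20 19 22
f 20 22 21
f 22 19 23
f 22 23 21
f 23 19 24
f 23 24 21
f 24 19 25
f 24 25 21
f 25 19 26
f 25 26 21
f 26 19 27
f 26 27 21
f 27 19 28
f 27 28 21
f 28 19 29
f 28 29 21
f 29 19 30
f 29 30 21
f 30 19 31
f 30 31 21
f 31 19 32
f 31 32 21
f 32 19 33
f 32 33 21
f 33 19 34
f 33 34 21
f 34 19 35
f 34 35 21
f 35 19 36
f 35 36 21
f 36 19 20
f 36 20 21
f 37 74 53
f 74 48 77
f 53 77 42
f 74 77 53
f 37 53 49
f 53 42 54
f 49 54 38
f 53 54 49
f 37 49 58
f 49 38 59
f 58 59 44
f 49 59 58
f 37 58 70
f 58 44 73
f 70 73 47
f 58 73 70
f 37 70 74
f 70 47 78
f 74 78 48
f 70 78 74
f 38 54 65
f 54 42 68
f 65 68 46
f 54 68 65
f 42 77 55
f 77 48 76
f 55 76 41
f 77 76 55
f 48 78 75
f 78 47 71
f 75 71 39
f 78 71 75
f 47 73 72
f 73 44 60
f 72 60 43
f 73 60 72
f 44 59 64
f 59 38 61
f 64 61 45
f 59 61 64
f 40 66 52
f 66 46 67
f 52 67 41
f 66 67 52
f 40 52 50
f 52 41 51
f 50 51 39
f 52 51 50
f 40 50 57
f 50 39 56
f 57 56 43
f 50 56 57
f 40 57 62
f 57 43 63
f 62 63 45
f 57 63 62
f 40 62 66
f 62 45 69
f 66 69 46
f 62 69 66
f 41 67 55
f 67 46 68
f 55 68 42
f 67 68 55
f 39 51 75
f 51 41 76
f 75 76 48
f 51 76 75
f 43 56 72
f 56 39 71
f 72 71 47
f 56 71 72
f 45 63 64
f 63 43 60
f 64 60 44
f 63 60 64
f 46 69 65
f 69 45 61
f 65 61 38
f 69 61 65



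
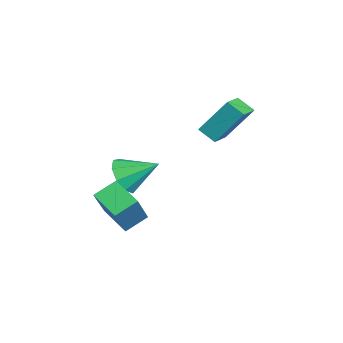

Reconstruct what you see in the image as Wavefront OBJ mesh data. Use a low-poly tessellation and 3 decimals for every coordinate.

v -1.532 -4.292 -1.434
v -1.915 -3.43 -0.929
v -0.544 -3.541 -1.967
v -0.927 -2.679 -1.461
v -0.313 -4.721 0.221
v -0.696 -3.859 0.727
v 0.675 -3.97 -0.311
v 0.292 -3.108 0.194
v -3.974 0.527 1.047
v -4.427 -0.071 1.507
v -3.885 1.623 2.56
v -4.339 1.025 3.02
v -2.981 0.015 1.36
v -3.435 -0.583 1.82
v -2.893 1.111 2.873
v -3.346 0.513 3.333
v -3.374 -3.452 -0.633
v -2.868 -3.148 -1.326
v -3.066 -2.128 0.173
v -3.459 -2.966 -1.398
v -4.01 -3.012 -1.112
v -4.264 -3.264 -0.602
v -4.101 -3.603 -0.107
v -3.598 -3.872 0.143
v -2.99 -3.944 0.029
v -2.562 -3.786 -0.394
v -2.514 -3.472 -0.929
f 2 4 1
f 5 2 1
f 1 4 3
f 3 5 1
f 2 8 4
f 6 2 5
f 6 8 2
f 4 8 3
f 7 5 3
f 3 8 7
f 7 6 5
f 8 6 7
f 10 12 9
f 13 10 9
f 9 12 11
f 11 13 9
f 10 16 12
f 14 10 13
f 14 16 10
f 12 16 11
f 15 13 11
f 11 16 15
f 15 14 13
f 16 14 15
f 18 17 20
f 18 20 19
f 20 17 21
f 20 21 19
f 21 17 22
f 21 22 19
f 22 17 23
f 22 23 19
f 23 17 24
f 23 24 19
f 24 17 25
f 24 25 19
f 25 17 26
f 25 26 19
f 26 17 27
f 26 27 19
f 27 17 18
f 27 18 19



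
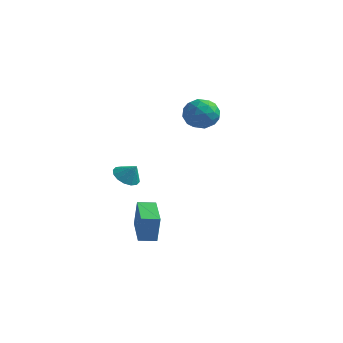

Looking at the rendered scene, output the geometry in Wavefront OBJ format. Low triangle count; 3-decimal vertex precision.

v -2.616 -3.119 -3.06
v -2.302 -3.215 -1.361
v -1.931 -2.368 -3.144
v -1.617 -2.464 -1.446
v -1.043 -4.596 -3.434
v -0.729 -4.692 -1.736
v -0.358 -3.845 -3.519
v -0.044 -3.941 -1.82
v -3.989 3.789 4.024
v -3.635 4.381 3.109
v -2.925 2.359 3.511
v -2.571 2.951 2.596
v -2.248 3.273 3.648
v -2.906 4.157 3.965
v -3.654 2.583 2.655
v -4.312 3.467 2.972
v -3.427 3.636 2.263
v -2.558 4.063 2.877
v -4.002 2.677 3.743
v -3.133 3.104 4.357
v -3.905 4.21 3.612
v -2.655 2.53 3.008
v -2.465 2.719 3.627
v -2.257 3.067 3.089
v -3.477 4.078 4.115
v -3.268 4.427 3.577
v -2.454 3.776 3.894
v -3.292 2.313 3.043
v -3.083 2.662 2.505
v -4.303 3.673 3.531
v -4.095 4.021 2.993
v -4.106 2.964 2.726
v -3.575 4.121 2.577
v -2.95 3.28 2.275
v -3.587 3.064 2.31
v -3.973 3.583 2.496
v -3.064 4.371 2.937
v -2.439 3.531 2.636
v -2.249 3.72 3.254
v -2.636 4.24 3.44
v -2.942 3.933 2.44
v -4.121 3.209 3.984
v -3.496 2.369 3.683
v -3.924 2.5 3.18
v -4.311 3.02 3.366
v -3.61 3.46 4.345
v -2.985 2.619 4.043
v -2.587 3.157 4.124
v -2.973 3.676 4.31
v -3.618 2.807 4.18
v -3.481 -2.739 0.166
v -2.969 -2.24 -0.292
v -2.819 -2.641 1.014
v -3.255 -1.965 -0.101
v -3.601 -1.898 0.162
v -3.915 -2.056 0.426
v -4.113 -2.398 0.62
v -4.142 -2.831 0.693
v -3.993 -3.239 0.625
v -3.708 -3.514 0.434
v -3.361 -3.581 0.171
v -3.047 -3.423 -0.093
v -2.849 -3.081 -0.288
v -2.82 -2.648 -0.361
f 2 4 1
f 5 2 1
f 1 4 3
f 3 5 1
f 2 8 4
f 6 2 5
f 6 8 2
f 4 8 3
f 7 5 3
f 3 8 7
f 7 6 5
f 8 6 7
f 9 46 25
f 46 20 49
f 25 49 14
f 46 49 25
f 9 25 21
f 25 14 26
f 21 26 10
f 25 26 21
f 9 21 30
f 21 10 31
f 30 31 16
f 21 31 30
f 9 30 42
f 30 16 45
f 42 45 19
f 30 45 42
f 9 42 46
f 42 19 50
f 46 50 20
f 42 50 46
f 10 26 37
f 26 14 40
f 37 40 18
f 26 40 37
f 14 49 27
f 49 20 48
f 27 48 13
f 49 48 27
f 20 50 47
f 50 19 43
f 47 43 11
f 50 43 47
f 19 45 44
f 45 16 32
f 44 32 15
f 45 32 44
f 16 31 36
f 31 10 33
f 36 33 17
f 31 33 36
f 12 38 24
f 38 18 39
f 24 39 13
f 38 39 24
f 12 24 22
f 24 13 23
f 22 23 11
f 24 23 22
f 12 22 29
f 22 11 28
f 29 28 15
f 22 28 29
f 12 29 34
f 29 15 35
f 34 35 17
f 29 35 34
f 12 34 38
f 34 17 41
f 38 41 18
f 34 41 38
f 13 39 27
f 39 18 40
f 27 40 14
f 39 40 27
f 11 23 47
f 23 13 48
f 47 48 20
f 23 48 47
f 15 28 44
f 28 11 43
f 44 43 19
f 28 43 44
f 17 35 36
f 35 15 32
f 36 32 16
f 35 32 36
f 18 41 37
f 41 17 33
f 37 33 10
f 41 33 37
f 52 51 54
f 52 54 53
f 54 51 55
f 54 55 53
f 55 51 56
f 55 56 53
f 56 51 57
f 56 57 53
f 57 51 58
f 57 58 53
f 58 51 59
f 58 59 53
f 59 51 60
f 59 60 53
f 60 51 61
f 60 61 53
f 61 51 62
f 61 62 53
f 62 51 63
f 62 63 53
f 63 51 64
f 63 64 53
f 64 51 52
f 64 52 53



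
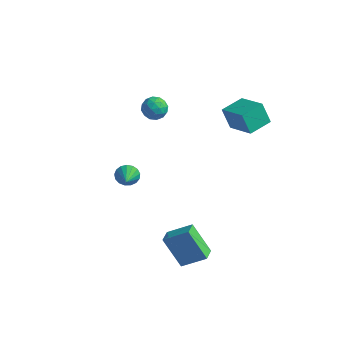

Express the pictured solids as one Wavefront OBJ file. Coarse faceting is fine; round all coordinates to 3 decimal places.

v -3.175 1.064 -3.764
v -2.712 1.486 -3.351
v -2.745 0.116 -3.276
v -3.006 1.457 -3.148
v -3.339 1.338 -3.085
v -3.635 1.157 -3.178
v -3.825 0.954 -3.405
v -3.866 0.776 -3.714
v -3.749 0.665 -4.035
v -3.501 0.645 -4.293
v -3.178 0.721 -4.43
v -2.854 0.876 -4.415
v -2.604 1.074 -4.25
v -2.485 1.27 -3.974
v -2.524 1.419 -3.649
v 2.696 -3.926 -4.501
v 1.443 -3.669 -2.848
v 2.543 -3.075 -4.75
v 1.29 -2.817 -3.097
v 4.01 -3.423 -3.583
v 2.757 -3.165 -1.93
v 3.857 -2.571 -3.832
v 2.604 -2.314 -2.179
v -1.452 2.53 2.849
v -0.995 1.897 2.633
v -2.525 1.783 2.767
v -2.068 1.15 2.551
v -2.024 1.443 3.305
v -1.361 1.905 3.355
v -2.159 1.775 2.045
v -1.496 2.237 2.095
v -1.432 1.431 2.136
v -1.348 1.226 2.915
v -2.172 2.454 2.485
v -2.088 2.249 3.264
v -1.129 2.279 2.748
v -2.391 1.401 2.652
v -2.365 1.573 3.095
v -2.096 1.201 2.968
v -1.344 2.284 3.173
v -1.076 1.912 3.046
v -1.68 1.645 3.441
v -2.444 1.768 2.354
v -2.176 1.396 2.227
v -1.424 2.479 2.432
v -1.155 2.107 2.305
v -1.84 2.035 1.959
v -1.118 1.633 2.329
v -1.748 1.194 2.281
v -1.802 1.562 1.983
v -1.412 1.833 2.013
v -1.068 1.513 2.787
v -1.699 1.073 2.739
v -1.673 1.245 3.182
v -1.283 1.517 3.211
v -1.325 1.239 2.495
v -1.821 2.607 2.661
v -2.452 2.167 2.613
v -2.237 2.163 2.189
v -1.847 2.435 2.218
v -1.772 2.486 3.119
v -2.402 2.047 3.071
v -2.108 1.847 3.387
v -1.718 2.118 3.417
v -2.195 2.441 2.905
v 2.624 2.442 2.331
v 2.004 2.629 3.539
v 3.231 3.776 2.436
v 2.611 3.963 3.644
v 4.189 1.657 3.256
v 3.569 1.844 4.464
v 4.796 2.991 3.361
v 4.176 3.178 4.569
f 2 1 4
f 2 4 3
f 4 1 5
f 4 5 3
f 5 1 6
f 5 6 3
f 6 1 7
f 6 7 3
f 7 1 8
f 7 8 3
f 8 1 9
f 8 9 3
f 9 1 10
f 9 10 3
f 10 1 11
f 10 11 3
f 11 1 12
f 11 12 3
f 12 1 13
f 12 13 3
f 13 1 14
f 13 14 3
f 14 1 15
f 14 15 3
f 15 1 2
f 15 2 3
f 17 19 16
f 20 17 16
f 16 19 18
f 18 20 16
f 17 23 19
f 21 17 20
f 21 23 17
f 19 23 18
f 22 20 18
f 18 23 22
f 22 21 20
f 23 21 22
f 24 61 40
f 61 35 64
f 40 64 29
f 61 64 40
f 24 40 36
f 40 29 41
f 36 41 25
f 40 41 36
f 24 36 45
f 36 25 46
f 45 46 31
f 36 46 45
f 24 45 57
f 45 31 60
f 57 60 34
f 45 60 57
f 24 57 61
f 57 34 65
f 61 65 35
f 57 65 61
f 25 41 52
f 41 29 55
f 52 55 33
f 41 55 52
f 29 64 42
f 64 35 63
f 42 63 28
f 64 63 42
f 35 65 62
f 65 34 58
f 62 58 26
f 65 58 62
f 34 60 59
f 60 31 47
f 59 47 30
f 60 47 59
f 31 46 51
f 46 25 48
f 51 48 32
f 46 48 51
f 27 53 39
f 53 33 54
f 39 54 28
f 53 54 39
f 27 39 37
f 39 28 38
f 37 38 26
f 39 38 37
f 27 37 44
f 37 26 43
f 44 43 30
f 37 43 44
f 27 44 49
f 44 30 50
f 49 50 32
f 44 50 49
f 27 49 53
f 49 32 56
f 53 56 33
f 49 56 53
f 28 54 42
f 54 33 55
f 42 55 29
f 54 55 42
f 26 38 62
f 38 28 63
f 62 63 35
f 38 63 62
f 30 43 59
f 43 26 58
f 59 58 34
f 43 58 59
f 32 50 51
f 50 30 47
f 51 47 31
f 50 47 51
f 33 56 52
f 56 32 48
f 52 48 25
f 56 48 52
f 67 69 66
f 70 67 66
f 66 69 68
f 68 70 66
f 67 73 69
f 71 67 70
f 71 73 67
f 69 73 68
f 72 70 68
f 68 73 72
f 72 71 70
f 73 71 72



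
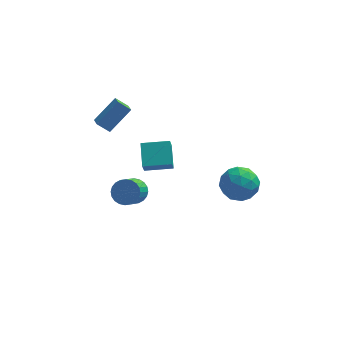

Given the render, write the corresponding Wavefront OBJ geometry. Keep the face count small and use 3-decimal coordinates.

v -3.794 -0.211 1.351
v -4.508 -0.16 1.96
v -4 0.555 1.045
v -4.714 0.606 1.654
v -2.666 0.594 2.606
v -3.38 0.645 3.215
v -2.872 1.36 2.3
v -3.586 1.411 2.909
v 2.74 -2.116 -0.022
v 3.696 -1.595 -0.47
v 2.984 -3.585 -1.21
v 3.94 -3.064 -1.658
v 3.958 -3.48 -0.556
v 3.807 -2.572 0.178
v 2.873 -2.608 -1.858
v 2.722 -1.7 -1.124
v 3.779 -1.899 -1.604
v 4.449 -2.438 -0.8
v 2.231 -2.742 -0.88
v 2.901 -3.281 -0.076
v 3.196 -1.726 -0.142
v 3.484 -3.454 -1.538
v 3.494 -3.698 -0.891
v 4.056 -3.392 -1.154
v 3.261 -2.301 0.239
v 3.824 -1.994 -0.024
v 3.978 -3.103 -0.075
v 2.856 -3.186 -1.656
v 3.419 -2.879 -1.919
v 2.624 -1.788 -0.526
v 3.186 -1.482 -0.789
v 2.702 -2.077 -1.605
v 3.807 -1.599 -1.072
v 3.951 -2.462 -1.77
v 3.323 -2.194 -1.888
v 3.235 -1.661 -1.456
v 4.201 -1.916 -0.599
v 4.345 -2.779 -1.297
v 4.355 -3.024 -0.65
v 4.266 -2.49 -0.218
v 4.25 -2.094 -1.266
v 2.335 -2.401 -0.383
v 2.479 -3.264 -1.081
v 2.414 -2.69 -1.462
v 2.325 -2.156 -1.03
v 2.729 -2.718 0.09
v 2.873 -3.581 -0.608
v 3.445 -3.519 -0.224
v 3.357 -2.986 0.208
v 2.43 -3.086 -0.414
v -2.546 -0.331 -3.758
v -2.225 0.111 -3.107
v -2.593 -1.086 -2.111
v -2.914 -1.529 -2.762
v -2.541 0.211 -3.104
v -2.909 -0.986 -2.108
v -2.858 0.229 -3.2
v -3.226 -0.968 -2.204
v -3.127 0.161 -3.381
v -3.495 -1.036 -2.385
v -3.308 0.018 -3.619
v -3.676 -1.179 -2.624
v -3.373 -0.178 -3.879
v -3.741 -1.375 -2.883
v -3.312 -0.397 -4.12
v -3.68 -1.594 -3.124
v -3.134 -0.607 -4.306
v -3.503 -1.804 -3.31
v -2.867 -0.774 -4.409
v -3.235 -1.971 -3.413
v -2.551 -0.874 -4.412
v -2.919 -2.071 -3.416
v -2.234 -0.892 -4.316
v -2.602 -2.089 -3.32
v -1.965 -0.824 -4.135
v -2.333 -2.021 -3.139
v -1.784 -0.681 -3.896
v -2.152 -1.878 -2.901
v -1.719 -0.485 -3.637
v -2.087 -1.682 -2.641
v -1.78 -0.266 -3.396
v -2.148 -1.463 -2.4
v -1.957 -0.056 -3.21
v -2.326 -1.253 -2.214
v -1.749 -3.586 1.044
v -1.818 -4.108 1.871
v -1.9 -2.284 1.853
v -1.969 -2.806 2.68
v -0.191 -3.514 1.22
v -0.26 -4.036 2.047
v -0.342 -2.212 2.029
v -0.411 -2.734 2.856
f 2 4 1
f 5 2 1
f 1 4 3
f 3 5 1
f 2 8 4
f 6 2 5
f 6 8 2
f 4 8 3
f 7 5 3
f 3 8 7
f 7 6 5
f 8 6 7
f 9 46 25
f 46 20 49
f 25 49 14
f 46 49 25
f 9 25 21
f 25 14 26
f 21 26 10
f 25 26 21
f 9 21 30
f 21 10 31
f 30 31 16
f 21 31 30
f 9 30 42
f 30 16 45
f 42 45 19
f 30 45 42
f 9 42 46
f 42 19 50
f 46 50 20
f 42 50 46
f 10 26 37
f 26 14 40
f 37 40 18
f 26 40 37
f 14 49 27
f 49 20 48
f 27 48 13
f 49 48 27
f 20 50 47
f 50 19 43
f 47 43 11
f 50 43 47
f 19 45 44
f 45 16 32
f 44 32 15
f 45 32 44
f 16 31 36
f 31 10 33
f 36 33 17
f 31 33 36
f 12 38 24
f 38 18 39
f 24 39 13
f 38 39 24
f 12 24 22
f 24 13 23
f 22 23 11
f 24 23 22
f 12 22 29
f 22 11 28
f 29 28 15
f 22 28 29
f 12 29 34
f 29 15 35
f 34 35 17
f 29 35 34
f 12 34 38
f 34 17 41
f 38 41 18
f 34 41 38
f 13 39 27
f 39 18 40
f 27 40 14
f 39 40 27
f 11 23 47
f 23 13 48
f 47 48 20
f 23 48 47
f 15 28 44
f 28 11 43
f 44 43 19
f 28 43 44
f 17 35 36
f 35 15 32
f 36 32 16
f 35 32 36
f 18 41 37
f 41 17 33
f 37 33 10
f 41 33 37
f 52 51 55
f 52 55 53
f 53 55 56
f 53 56 54
f 55 51 57
f 55 57 56
f 56 57 58
f 56 58 54
f 57 51 59
f 57 59 58
f 58 59 60
f 58 60 54
f 59 51 61
f 59 61 60
f 60 61 62
f 60 62 54
f 61 51 63
f 61 63 62
f 62 63 64
f 62 64 54
f 63 51 65
f 63 65 64
f 64 65 66
f 64 66 54
f 65 51 67
f 65 67 66
f 66 67 68
f 66 68 54
f 67 51 69
f 67 69 68
f 68 69 70
f 68 70 54
f 69 51 71
f 69 71 70
f 70 71 72
f 70 72 54
f 71 51 73
f 71 73 72
f 72 73 74
f 72 74 54
f 73 51 75
f 73 75 74
f 74 75 76
f 74 76 54
f 75 51 77
f 75 77 76
f 76 77 78
f 76 78 54
f 77 51 79
f 77 79 78
f 78 79 80
f 78 80 54
f 79 51 81
f 79 81 80
f 80 81 82
f 80 82 54
f 81 51 83
f 81 83 82
f 82 83 84
f 82 84 54
f 83 51 52
f 83 52 84
f 84 52 53
f 84 53 54
f 86 88 85
f 89 86 85
f 85 88 87
f 87 89 85
f 86 92 88
f 90 86 89
f 90 92 86
f 88 92 87
f 91 89 87
f 87 92 91
f 91 90 89
f 92 90 91



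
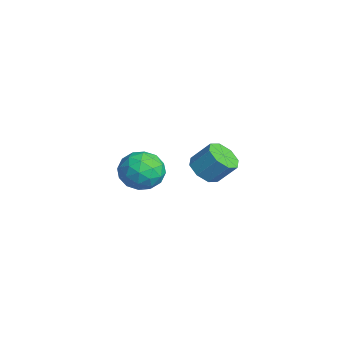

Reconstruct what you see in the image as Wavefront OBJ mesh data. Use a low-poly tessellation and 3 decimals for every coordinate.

v 2.183 2.817 3.229
v 2.77 2.366 3.35
v 3.104 3.033 4.212
v 2.517 3.483 4.091
v 2.889 2.786 2.978
v 3.223 3.453 3.84
v 2.594 3.225 2.753
v 2.929 3.892 3.615
v 2.059 3.424 2.807
v 2.393 4.091 3.669
v 1.596 3.267 3.108
v 1.93 3.934 3.97
v 1.477 2.847 3.48
v 1.811 3.514 4.342
v 1.771 2.408 3.705
v 2.106 3.075 4.567
v 2.307 2.209 3.651
v 2.641 2.876 4.513
v -2.744 2.116 0.198
v -1.931 2.41 0.758
v -2.649 0.59 0.862
v -1.836 0.884 1.422
v -2.77 1.264 1.631
v -2.829 2.208 1.221
v -1.751 0.792 0.399
v -1.81 1.736 -0.011
v -1.317 1.592 0.883
v -1.947 1.884 1.644
v -2.633 1.116 -0.024
v -3.263 1.408 0.737
v -2.346 2.397 0.42
v -2.234 0.603 1.2
v -2.784 0.826 1.323
v -2.306 0.999 1.652
v -2.874 2.278 0.692
v -2.396 2.451 1.021
v -2.889 1.777 1.534
v -2.184 0.549 0.599
v -1.706 0.722 0.928
v -2.274 2.001 -0.032
v -1.796 2.174 0.297
v -1.691 1.223 0.086
v -1.507 2.089 0.822
v -1.451 1.192 1.212
v -1.401 1.138 0.611
v -1.436 1.693 0.37
v -1.877 2.261 1.27
v -1.822 1.363 1.66
v -2.371 1.587 1.783
v -2.405 2.142 1.542
v -1.517 1.78 1.343
v -2.758 1.637 -0.04
v -2.703 0.739 0.35
v -2.175 0.858 0.078
v -2.209 1.413 -0.163
v -3.129 1.808 0.408
v -3.073 0.911 0.798
v -3.144 1.307 1.25
v -3.179 1.862 1.009
v -3.063 1.22 0.277
f 2 1 5
f 2 5 3
f 3 5 6
f 3 6 4
f 5 1 7
f 5 7 6
f 6 7 8
f 6 8 4
f 7 1 9
f 7 9 8
f 8 9 10
f 8 10 4
f 9 1 11
f 9 11 10
f 10 11 12
f 10 12 4
f 11 1 13
f 11 13 12
f 12 13 14
f 12 14 4
f 13 1 15
f 13 15 14
f 14 15 16
f 14 16 4
f 15 1 17
f 15 17 16
f 16 17 18
f 16 18 4
f 17 1 2
f 17 2 18
f 18 2 3
f 18 3 4
f 19 56 35
f 56 30 59
f 35 59 24
f 56 59 35
f 19 35 31
f 35 24 36
f 31 36 20
f 35 36 31
f 19 31 40
f 31 20 41
f 40 41 26
f 31 41 40
f 19 40 52
f 40 26 55
f 52 55 29
f 40 55 52
f 19 52 56
f 52 29 60
f 56 60 30
f 52 60 56
f 20 36 47
f 36 24 50
f 47 50 28
f 36 50 47
f 24 59 37
f 59 30 58
f 37 58 23
f 59 58 37
f 30 60 57
f 60 29 53
f 57 53 21
f 60 53 57
f 29 55 54
f 55 26 42
f 54 42 25
f 55 42 54
f 26 41 46
f 41 20 43
f 46 43 27
f 41 43 46
f 22 48 34
f 48 28 49
f 34 49 23
f 48 49 34
f 22 34 32
f 34 23 33
f 32 33 21
f 34 33 32
f 22 32 39
f 32 21 38
f 39 38 25
f 32 38 39
f 22 39 44
f 39 25 45
f 44 45 27
f 39 45 44
f 22 44 48
f 44 27 51
f 48 51 28
f 44 51 48
f 23 49 37
f 49 28 50
f 37 50 24
f 49 50 37
f 21 33 57
f 33 23 58
f 57 58 30
f 33 58 57
f 25 38 54
f 38 21 53
f 54 53 29
f 38 53 54
f 27 45 46
f 45 25 42
f 46 42 26
f 45 42 46
f 28 51 47
f 51 27 43
f 47 43 20
f 51 43 47



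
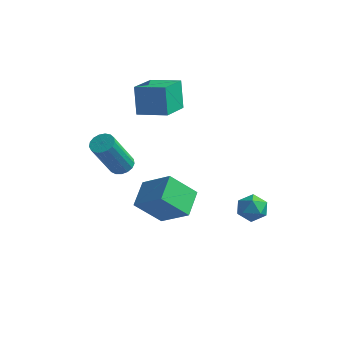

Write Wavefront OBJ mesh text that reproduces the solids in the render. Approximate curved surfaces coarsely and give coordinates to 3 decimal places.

v -2.505 0.515 2.575
v -2.852 0.88 4.019
v -2.745 2.2 2.09
v -3.093 2.565 3.535
v -1.087 0.795 2.845
v -1.435 1.16 4.29
v -1.328 2.48 2.361
v -1.675 2.845 3.805
v -0.231 -1.078 -2.59
v -1.109 -1.903 -1.378
v -0.572 0.164 -1.992
v -1.451 -0.661 -0.779
v 1.211 -1.159 -1.601
v 0.332 -1.984 -0.388
v 0.869 0.083 -1.002
v -0.009 -0.742 0.21
v -1.435 -2.272 1.296
v -0.861 -2.342 1.333
v -1.11 -3.418 3.2
v -1.685 -3.348 3.164
v -0.907 -2.102 1.465
v -1.156 -3.178 3.332
v -1.074 -1.901 1.558
v -1.324 -2.978 3.426
v -1.324 -1.785 1.592
v -1.574 -2.862 3.459
v -1.6 -1.781 1.557
v -1.849 -2.857 3.425
v -1.837 -1.889 1.463
v -2.087 -2.965 3.331
v -1.983 -2.084 1.331
v -2.233 -3.161 3.198
v -2.003 -2.323 1.191
v -2.253 -3.4 3.058
v -1.893 -2.55 1.075
v -2.143 -3.627 2.942
v -1.678 -2.713 1.009
v -1.928 -3.79 2.877
v -1.408 -2.775 1.01
v -1.657 -3.852 2.877
v -1.143 -2.722 1.076
v -1.393 -3.798 2.943
v -0.946 -2.565 1.192
v -1.196 -3.642 3.06
v 2.151 1.908 -2.271
v 2.573 1.968 -1.62
v 2.987 1.092 -2.74
v 3.409 1.152 -2.089
v 2.715 0.801 -2.071
v 2.198 1.305 -1.782
v 3.362 1.755 -2.578
v 2.845 2.259 -2.289
v 3.321 1.873 -1.81
v 2.922 1.283 -1.497
v 2.638 1.777 -2.863
v 2.239 1.187 -2.55
f 2 4 1
f 5 2 1
f 1 4 3
f 3 5 1
f 2 8 4
f 6 2 5
f 6 8 2
f 4 8 3
f 7 5 3
f 3 8 7
f 7 6 5
f 8 6 7
f 10 12 9
f 13 10 9
f 9 12 11
f 11 13 9
f 10 16 12
f 14 10 13
f 14 16 10
f 12 16 11
f 15 13 11
f 11 16 15
f 15 14 13
f 16 14 15
f 18 17 21
f 18 21 19
f 19 21 22
f 19 22 20
f 21 17 23
f 21 23 22
f 22 23 24
f 22 24 20
f 23 17 25
f 23 25 24
f 24 25 26
f 24 26 20
f 25 17 27
f 25 27 26
f 26 27 28
f 26 28 20
f 27 17 29
f 27 29 28
f 28 29 30
f 28 30 20
f 29 17 31
f 29 31 30
f 30 31 32
f 30 32 20
f 31 17 33
f 31 33 32
f 32 33 34
f 32 34 20
f 33 17 35
f 33 35 34
f 34 35 36
f 34 36 20
f 35 17 37
f 35 37 36
f 36 37 38
f 36 38 20
f 37 17 39
f 37 39 38
f 38 39 40
f 38 40 20
f 39 17 41
f 39 41 40
f 40 41 42
f 40 42 20
f 41 17 43
f 41 43 42
f 42 43 44
f 42 44 20
f 43 17 18
f 43 18 44
f 44 18 19
f 44 19 20
f 45 56 50
f 45 50 46
f 45 46 52
f 45 52 55
f 45 55 56
f 46 50 54
f 50 56 49
f 56 55 47
f 55 52 51
f 52 46 53
f 48 54 49
f 48 49 47
f 48 47 51
f 48 51 53
f 48 53 54
f 49 54 50
f 47 49 56
f 51 47 55
f 53 51 52
f 54 53 46



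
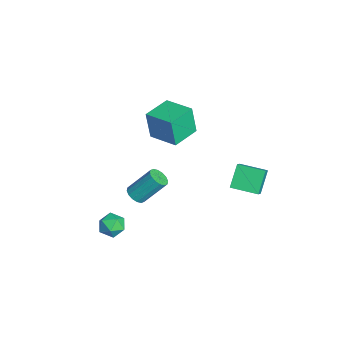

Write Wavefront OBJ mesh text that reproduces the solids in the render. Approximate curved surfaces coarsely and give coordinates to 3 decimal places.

v 1.377 -2.257 -1.575
v 2.036 -2.275 -1.597
v 2.122 -0.982 -0.087
v 1.463 -0.963 -0.065
v 1.948 -2.022 -1.808
v 2.034 -0.729 -0.299
v 1.707 -1.832 -1.958
v 1.793 -0.538 -0.448
v 1.377 -1.756 -2.004
v 1.463 -0.462 -0.495
v 1.047 -1.814 -1.936
v 1.133 -0.52 -0.426
v 0.806 -1.99 -1.771
v 0.892 -0.697 -0.261
v 0.718 -2.238 -1.553
v 0.804 -0.945 -0.043
v 0.806 -2.491 -1.341
v 0.892 -1.198 0.168
v 1.047 -2.682 -1.192
v 1.133 -1.388 0.318
v 1.377 -2.758 -1.145
v 1.463 -1.464 0.364
v 1.707 -2.7 -1.214
v 1.793 -1.406 0.296
v 1.948 -2.523 -1.379
v 2.034 -1.23 0.131
v 2.205 3.406 1.24
v 2.976 3.126 1.958
v 2.875 4.851 1.085
v 3.645 4.571 1.803
v 3.095 2.869 0.077
v 3.865 2.589 0.795
v 3.764 4.314 -0.078
v 4.535 4.034 0.64
v -3.856 0.46 -0.051
v -4.042 0.222 1.825
v -2.443 1.71 0.248
v -2.629 1.472 2.124
v -2.631 -0.912 -0.104
v -2.817 -1.15 1.772
v -1.218 0.338 0.195
v -1.404 0.1 2.071
v 3.014 -3.105 -2.014
v 3.544 -3.544 -1.512
v 3.096 -4.096 -2.968
v 3.626 -4.535 -2.466
v 2.808 -4.447 -2.247
v 2.757 -3.835 -1.658
v 3.883 -3.805 -2.822
v 3.832 -3.193 -2.233
v 4.081 -3.976 -2.012
v 3.417 -4.373 -1.656
v 3.223 -3.267 -2.824
v 2.559 -3.664 -2.468
f 2 1 5
f 2 5 3
f 3 5 6
f 3 6 4
f 5 1 7
f 5 7 6
f 6 7 8
f 6 8 4
f 7 1 9
f 7 9 8
f 8 9 10
f 8 10 4
f 9 1 11
f 9 11 10
f 10 11 12
f 10 12 4
f 11 1 13
f 11 13 12
f 12 13 14
f 12 14 4
f 13 1 15
f 13 15 14
f 14 15 16
f 14 16 4
f 15 1 17
f 15 17 16
f 16 17 18
f 16 18 4
f 17 1 19
f 17 19 18
f 18 19 20
f 18 20 4
f 19 1 21
f 19 21 20
f 20 21 22
f 20 22 4
f 21 1 23
f 21 23 22
f 22 23 24
f 22 24 4
f 23 1 25
f 23 25 24
f 24 25 26
f 24 26 4
f 25 1 2
f 25 2 26
f 26 2 3
f 26 3 4
f 28 30 27
f 31 28 27
f 27 30 29
f 29 31 27
f 28 34 30
f 32 28 31
f 32 34 28
f 30 34 29
f 33 31 29
f 29 34 33
f 33 32 31
f 34 32 33
f 36 38 35
f 39 36 35
f 35 38 37
f 37 39 35
f 36 42 38
f 40 36 39
f 40 42 36
f 38 42 37
f 41 39 37
f 37 42 41
f 41 40 39
f 42 40 41
f 43 54 48
f 43 48 44
f 43 44 50
f 43 50 53
f 43 53 54
f 44 48 52
f 48 54 47
f 54 53 45
f 53 50 49
f 50 44 51
f 46 52 47
f 46 47 45
f 46 45 49
f 46 49 51
f 46 51 52
f 47 52 48
f 45 47 54
f 49 45 53
f 51 49 50
f 52 51 44



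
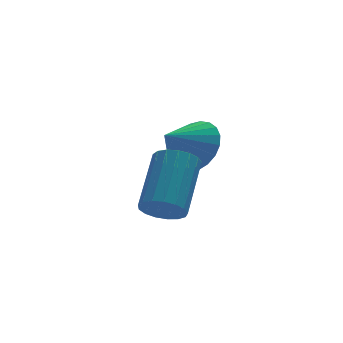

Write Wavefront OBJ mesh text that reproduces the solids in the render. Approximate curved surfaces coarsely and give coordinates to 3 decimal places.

v 2.27 -1.634 2.884
v 2.497 -1.359 2.389
v 3.336 -0.191 3.421
v 3.11 -0.466 3.916
v 2.245 -1.22 2.436
v 3.084 -0.052 3.469
v 1.999 -1.176 2.587
v 2.838 -0.008 3.619
v 1.814 -1.236 2.805
v 2.654 -0.069 3.837
v 1.735 -1.388 3.041
v 2.574 -0.221 4.074
v 1.778 -1.596 3.242
v 2.617 -0.429 4.274
v 1.934 -1.813 3.36
v 2.773 -0.645 4.392
v 2.167 -1.988 3.369
v 3.006 -0.821 4.402
v 2.424 -2.083 3.267
v 3.263 -0.915 4.3
v 2.645 -2.074 3.077
v 3.484 -0.907 4.11
v 2.781 -1.965 2.843
v 3.62 -0.798 3.876
v 2.8 -1.78 2.618
v 3.639 -0.612 3.651
v 2.697 -1.561 2.454
v 3.537 -0.394 3.487
v 4.258 1.212 3.363
v 4.773 0.722 3.898
v 3.362 1.008 4.037
v 4.808 1.037 4.04
v 4.759 1.378 4.079
v 4.634 1.695 4.009
v 4.452 1.938 3.841
v 4.24 2.07 3.6
v 4.031 2.072 3.322
v 3.856 1.943 3.051
v 3.743 1.703 2.828
v 3.708 1.388 2.685
v 3.757 1.046 2.646
v 3.882 0.73 2.716
v 4.064 0.487 2.885
v 4.276 0.355 3.126
v 4.485 0.353 3.403
v 4.659 0.482 3.674
f 2 1 5
f 2 5 3
f 3 5 6
f 3 6 4
f 5 1 7
f 5 7 6
f 6 7 8
f 6 8 4
f 7 1 9
f 7 9 8
f 8 9 10
f 8 10 4
f 9 1 11
f 9 11 10
f 10 11 12
f 10 12 4
f 11 1 13
f 11 13 12
f 12 13 14
f 12 14 4
f 13 1 15
f 13 15 14
f 14 15 16
f 14 16 4
f 15 1 17
f 15 17 16
f 16 17 18
f 16 18 4
f 17 1 19
f 17 19 18
f 18 19 20
f 18 20 4
f 19 1 21
f 19 21 20
f 20 21 22
f 20 22 4
f 21 1 23
f 21 23 22
f 22 23 24
f 22 24 4
f 23 1 25
f 23 25 24
f 24 25 26
f 24 26 4
f 25 1 27
f 25 27 26
f 26 27 28
f 26 28 4
f 27 1 2
f 27 2 28
f 28 2 3
f 28 3 4
f 30 29 32
f 30 32 31
f 32 29 33
f 32 33 31
f 33 29 34
f 33 34 31
f 34 29 35
f 34 35 31
f 35 29 36
f 35 36 31
f 36 29 37
f 36 37 31
f 37 29 38
f 37 38 31
f 38 29 39
f 38 39 31
f 39 29 40
f 39 40 31
f 40 29 41
f 40 41 31
f 41 29 42
f 41 42 31
f 42 29 43
f 42 43 31
f 43 29 44
f 43 44 31
f 44 29 45
f 44 45 31
f 45 29 46
f 45 46 31
f 46 29 30
f 46 30 31



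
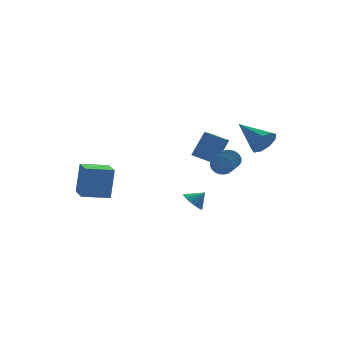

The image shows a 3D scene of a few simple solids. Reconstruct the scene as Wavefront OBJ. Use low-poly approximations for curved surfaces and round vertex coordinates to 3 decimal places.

v 0.951 0.747 -3.331
v 1.391 0.361 -3.877
v 1.669 0.573 -2.629
v 1.503 0.698 -3.908
v 1.505 1.044 -3.825
v 1.398 1.331 -3.645
v 1.202 1.503 -3.402
v 0.956 1.525 -3.145
v 0.709 1.392 -2.926
v 0.51 1.132 -2.786
v 0.398 0.796 -2.755
v 0.396 0.449 -2.838
v 0.503 0.162 -3.018
v 0.699 -0.01 -3.261
v 0.945 -0.031 -3.518
v 1.192 0.101 -3.737
v 2.871 0.812 -0.685
v 3.561 0.913 -0.471
v 3.44 -0.351 0.518
v 2.749 -0.452 0.305
v 3.421 1.074 -0.283
v 3.3 -0.19 0.707
v 3.197 1.195 -0.155
v 3.075 -0.069 0.834
v 2.923 1.258 -0.109
v 2.801 -0.007 0.881
v 2.641 1.253 -0.15
v 2.52 -0.012 0.839
v 2.394 1.181 -0.272
v 2.273 -0.084 0.717
v 2.22 1.052 -0.457
v 2.098 -0.212 0.532
v 2.145 0.888 -0.677
v 2.023 -0.377 0.312
v 2.18 0.711 -0.898
v 2.059 -0.553 0.091
v 2.32 0.55 -1.087
v 2.199 -0.714 -0.097
v 2.545 0.429 -1.214
v 2.423 -0.835 -0.225
v 2.819 0.367 -1.261
v 2.697 -0.898 -0.271
v 3.1 0.372 -1.219
v 2.979 -0.893 -0.23
v 3.347 0.444 -1.097
v 3.226 -0.821 -0.108
v 3.522 0.572 -0.912
v 3.4 -0.692 0.077
v 3.597 0.737 -0.692
v 3.475 -0.528 0.297
v 3.184 -3.985 2.808
v 3.926 -3.989 3.369
v 2.496 -2.135 3.732
v 4.06 -3.672 2.833
v 3.783 -3.502 2.286
v 3.227 -3.558 1.983
v 2.65 -3.814 2.066
v 2.324 -4.15 2.496
v 2.4 -4.409 3.072
v 2.843 -4.47 3.525
v 3.446 -4.304 3.642
v -5.174 2.995 -2.718
v -4.786 3.278 -0.623
v -4.856 4.721 -3.011
v -4.468 5.005 -0.915
v -3.472 2.635 -2.985
v -3.084 2.919 -0.889
v -3.154 4.362 -3.277
v -2.766 4.645 -1.182
v 2.177 3.616 -0.74
v 3.11 3.771 0.954
v 2.819 4.201 -1.148
v 3.753 4.357 0.546
v 2.947 2.543 -1.066
v 3.881 2.699 0.628
v 3.59 3.129 -1.474
v 4.523 3.284 0.22
f 2 1 4
f 2 4 3
f 4 1 5
f 4 5 3
f 5 1 6
f 5 6 3
f 6 1 7
f 6 7 3
f 7 1 8
f 7 8 3
f 8 1 9
f 8 9 3
f 9 1 10
f 9 10 3
f 10 1 11
f 10 11 3
f 11 1 12
f 11 12 3
f 12 1 13
f 12 13 3
f 13 1 14
f 13 14 3
f 14 1 15
f 14 15 3
f 15 1 16
f 15 16 3
f 16 1 2
f 16 2 3
f 18 17 21
f 18 21 19
f 19 21 22
f 19 22 20
f 21 17 23
f 21 23 22
f 22 23 24
f 22 24 20
f 23 17 25
f 23 25 24
f 24 25 26
f 24 26 20
f 25 17 27
f 25 27 26
f 26 27 28
f 26 28 20
f 27 17 29
f 27 29 28
f 28 29 30
f 28 30 20
f 29 17 31
f 29 31 30
f 30 31 32
f 30 32 20
f 31 17 33
f 31 33 32
f 32 33 34
f 32 34 20
f 33 17 35
f 33 35 34
f 34 35 36
f 34 36 20
f 35 17 37
f 35 37 36
f 36 37 38
f 36 38 20
f 37 17 39
f 37 39 38
f 38 39 40
f 38 40 20
f 39 17 41
f 39 41 40
f 40 41 42
f 40 42 20
f 41 17 43
f 41 43 42
f 42 43 44
f 42 44 20
f 43 17 45
f 43 45 44
f 44 45 46
f 44 46 20
f 45 17 47
f 45 47 46
f 46 47 48
f 46 48 20
f 47 17 49
f 47 49 48
f 48 49 50
f 48 50 20
f 49 17 18
f 49 18 50
f 50 18 19
f 50 19 20
f 52 51 54
f 52 54 53
f 54 51 55
f 54 55 53
f 55 51 56
f 55 56 53
f 56 51 57
f 56 57 53
f 57 51 58
f 57 58 53
f 58 51 59
f 58 59 53
f 59 51 60
f 59 60 53
f 60 51 61
f 60 61 53
f 61 51 52
f 61 52 53
f 63 65 62
f 66 63 62
f 62 65 64
f 64 66 62
f 63 69 65
f 67 63 66
f 67 69 63
f 65 69 64
f 68 66 64
f 64 69 68
f 68 67 66
f 69 67 68
f 71 73 70
f 74 71 70
f 70 73 72
f 72 74 70
f 71 77 73
f 75 71 74
f 75 77 71
f 73 77 72
f 76 74 72
f 72 77 76
f 76 75 74
f 77 75 76

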